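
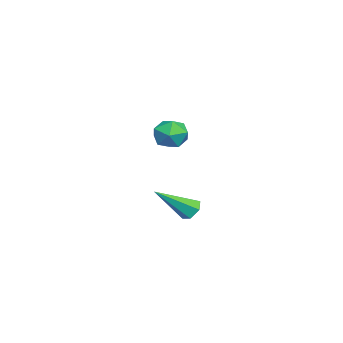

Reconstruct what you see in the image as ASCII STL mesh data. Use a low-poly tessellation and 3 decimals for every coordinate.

solid 
facet normal -0.794 -0.601 0.094
outer loop
vertex -3.979 2.442 2.585
vertex -3.399 1.669 2.536
vertex -3.601 2.069 3.394
endloop
endfacet
facet normal -0.903 0.018 0.430
outer loop
vertex -3.979 2.442 2.585
vertex -3.601 2.069 3.394
vertex -3.639 3.028 3.275
endloop
endfacet
facet normal -0.838 0.543 -0.048
outer loop
vertex -3.979 2.442 2.585
vertex -3.639 3.028 3.275
vertex -3.46 3.221 2.344
endloop
endfacet
facet normal -0.689 0.248 -0.681
outer loop
vertex -3.979 2.442 2.585
vertex -3.46 3.221 2.344
vertex -3.312 2.382 1.888
endloop
endfacet
facet normal -0.661 -0.459 -0.593
outer loop
vertex -3.979 2.442 2.585
vertex -3.312 2.382 1.888
vertex -3.399 1.669 2.536
endloop
endfacet
facet normal -0.386 0.099 0.917
outer loop
vertex -3.639 3.028 3.275
vertex -3.601 2.069 3.394
vertex -2.848 2.618 3.652
endloop
endfacet
facet normal -0.209 -0.904 0.372
outer loop
vertex -3.601 2.069 3.394
vertex -3.399 1.669 2.536
vertex -2.7 1.779 3.196
endloop
endfacet
facet normal 0.004 -0.673 -0.740
outer loop
vertex -3.399 1.669 2.536
vertex -3.312 2.382 1.888
vertex -2.521 1.972 2.265
endloop
endfacet
facet normal -0.042 0.471 -0.881
outer loop
vertex -3.312 2.382 1.888
vertex -3.46 3.221 2.344
vertex -2.559 2.931 2.146
endloop
endfacet
facet normal -0.283 0.948 0.142
outer loop
vertex -3.46 3.221 2.344
vertex -3.639 3.028 3.275
vertex -2.761 3.331 3.004
endloop
endfacet
facet normal 0.689 -0.248 0.681
outer loop
vertex -2.181 2.558 2.955
vertex -2.848 2.618 3.652
vertex -2.7 1.779 3.196
endloop
endfacet
facet normal 0.838 -0.543 0.048
outer loop
vertex -2.181 2.558 2.955
vertex -2.7 1.779 3.196
vertex -2.521 1.972 2.265
endloop
endfacet
facet normal 0.903 -0.018 -0.430
outer loop
vertex -2.181 2.558 2.955
vertex -2.521 1.972 2.265
vertex -2.559 2.931 2.146
endloop
endfacet
facet normal 0.794 0.601 -0.094
outer loop
vertex -2.181 2.558 2.955
vertex -2.559 2.931 2.146
vertex -2.761 3.331 3.004
endloop
endfacet
facet normal 0.661 0.459 0.593
outer loop
vertex -2.181 2.558 2.955
vertex -2.761 3.331 3.004
vertex -2.848 2.618 3.652
endloop
endfacet
facet normal 0.042 -0.471 0.881
outer loop
vertex -2.7 1.779 3.196
vertex -2.848 2.618 3.652
vertex -3.601 2.069 3.394
endloop
endfacet
facet normal 0.283 -0.948 -0.142
outer loop
vertex -2.521 1.972 2.265
vertex -2.7 1.779 3.196
vertex -3.399 1.669 2.536
endloop
endfacet
facet normal 0.386 -0.099 -0.917
outer loop
vertex -2.559 2.931 2.146
vertex -2.521 1.972 2.265
vertex -3.312 2.382 1.888
endloop
endfacet
facet normal 0.209 0.904 -0.372
outer loop
vertex -2.761 3.331 3.004
vertex -2.559 2.931 2.146
vertex -3.46 3.221 2.344
endloop
endfacet
facet normal -0.004 0.673 0.740
outer loop
vertex -2.848 2.618 3.652
vertex -2.761 3.331 3.004
vertex -3.639 3.028 3.275
endloop
endfacet
facet normal -0.366 0.701 -0.612
outer loop
vertex 3.105 4.612 0.47
vertex 2.673 4.214 0.272
vertex 2.558 4.579 0.759
endloop
endfacet
facet normal 0.376 0.516 0.770
outer loop
vertex 3.105 4.612 0.47
vertex 2.558 4.579 0.759
vertex 3.447 2.726 1.568
endloop
endfacet
facet normal -0.366 0.701 -0.612
outer loop
vertex 2.558 4.579 0.759
vertex 2.673 4.214 0.272
vertex 2.126 4.181 0.561
endloop
endfacet
facet normal -0.508 0.128 0.852
outer loop
vertex 2.558 4.579 0.759
vertex 2.126 4.181 0.561
vertex 3.447 2.726 1.568
endloop
endfacet
facet normal -0.365 0.702 -0.611
outer loop
vertex 2.126 4.181 0.561
vertex 2.673 4.214 0.272
vertex 2.241 3.816 0.073
endloop
endfacet
facet normal -0.795 -0.561 0.232
outer loop
vertex 2.126 4.181 0.561
vertex 2.241 3.816 0.073
vertex 3.447 2.726 1.568
endloop
endfacet
facet normal -0.365 0.702 -0.611
outer loop
vertex 2.241 3.816 0.073
vertex 2.673 4.214 0.272
vertex 2.788 3.849 -0.216
endloop
endfacet
facet normal -0.196 -0.861 -0.469
outer loop
vertex 2.241 3.816 0.073
vertex 2.788 3.849 -0.216
vertex 3.447 2.726 1.568
endloop
endfacet
facet normal -0.365 0.702 -0.611
outer loop
vertex 2.788 3.849 -0.216
vertex 2.673 4.214 0.272
vertex 3.22 4.247 -0.017
endloop
endfacet
facet normal 0.688 -0.472 -0.551
outer loop
vertex 2.788 3.849 -0.216
vertex 3.22 4.247 -0.017
vertex 3.447 2.726 1.568
endloop
endfacet
facet normal -0.366 0.701 -0.612
outer loop
vertex 3.22 4.247 -0.017
vertex 2.673 4.214 0.272
vertex 3.105 4.612 0.47
endloop
endfacet
facet normal 0.974 0.216 0.068
outer loop
vertex 3.22 4.247 -0.017
vertex 3.105 4.612 0.47
vertex 3.447 2.726 1.568
endloop
endfacet

endsolid


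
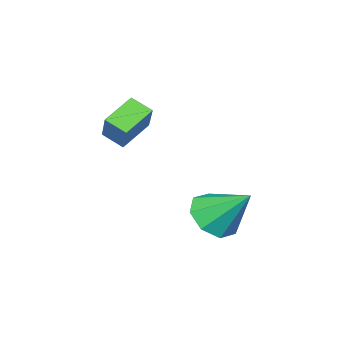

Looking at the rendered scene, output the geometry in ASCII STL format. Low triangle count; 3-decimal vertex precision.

solid 
facet normal -0.410 -0.525 -0.745
outer loop
vertex 2.281 -2.672 0.92
vertex 1.04 -2.653 1.59
vertex 2.056 -1.872 0.48
endloop
endfacet
facet normal 0.880 -0.014 -0.475
outer loop
vertex 2.7 -1.047 1.65
vertex 2.281 -2.672 0.92
vertex 2.056 -1.872 0.48
endloop
endfacet
facet normal -0.410 -0.525 -0.745
outer loop
vertex 2.056 -1.872 0.48
vertex 1.04 -2.653 1.59
vertex 0.815 -1.853 1.15
endloop
endfacet
facet normal -0.240 0.851 -0.468
outer loop
vertex 0.815 -1.853 1.15
vertex 2.7 -1.047 1.65
vertex 2.056 -1.872 0.48
endloop
endfacet
facet normal 0.240 -0.851 0.468
outer loop
vertex 2.281 -2.672 0.92
vertex 1.684 -1.828 2.76
vertex 1.04 -2.653 1.59
endloop
endfacet
facet normal 0.880 -0.014 -0.475
outer loop
vertex 2.925 -1.847 2.09
vertex 2.281 -2.672 0.92
vertex 2.7 -1.047 1.65
endloop
endfacet
facet normal 0.240 -0.851 0.468
outer loop
vertex 2.925 -1.847 2.09
vertex 1.684 -1.828 2.76
vertex 2.281 -2.672 0.92
endloop
endfacet
facet normal -0.880 0.014 0.475
outer loop
vertex 1.04 -2.653 1.59
vertex 1.684 -1.828 2.76
vertex 0.815 -1.853 1.15
endloop
endfacet
facet normal -0.240 0.851 -0.468
outer loop
vertex 1.459 -1.028 2.32
vertex 2.7 -1.047 1.65
vertex 0.815 -1.853 1.15
endloop
endfacet
facet normal -0.880 0.014 0.475
outer loop
vertex 0.815 -1.853 1.15
vertex 1.684 -1.828 2.76
vertex 1.459 -1.028 2.32
endloop
endfacet
facet normal 0.410 0.525 0.745
outer loop
vertex 1.459 -1.028 2.32
vertex 2.925 -1.847 2.09
vertex 2.7 -1.047 1.65
endloop
endfacet
facet normal 0.410 0.525 0.745
outer loop
vertex 1.684 -1.828 2.76
vertex 2.925 -1.847 2.09
vertex 1.459 -1.028 2.32
endloop
endfacet
facet normal 0.123 -0.708 -0.695
outer loop
vertex 1.646 2.303 -2.582
vertex 1.172 1.598 -1.948
vertex 0.843 2.274 -2.695
endloop
endfacet
facet normal 0.012 0.946 -0.325
outer loop
vertex 1.646 2.303 -2.582
vertex 0.843 2.274 -2.695
vertex 0.928 3.002 -0.572
endloop
endfacet
facet normal 0.123 -0.708 -0.695
outer loop
vertex 0.843 2.274 -2.695
vertex 1.172 1.598 -1.948
vertex 0.233 1.849 -2.37
endloop
endfacet
facet normal -0.635 0.738 -0.228
outer loop
vertex 0.843 2.274 -2.695
vertex 0.233 1.849 -2.37
vertex 0.928 3.002 -0.572
endloop
endfacet
facet normal 0.123 -0.708 -0.695
outer loop
vertex 0.233 1.849 -2.37
vertex 1.172 1.598 -1.948
vertex 0.173 1.277 -1.798
endloop
endfacet
facet normal -0.942 0.282 0.183
outer loop
vertex 0.233 1.849 -2.37
vertex 0.173 1.277 -1.798
vertex 0.928 3.002 -0.572
endloop
endfacet
facet normal 0.124 -0.709 -0.694
outer loop
vertex 0.173 1.277 -1.798
vertex 1.172 1.598 -1.948
vertex 0.699 0.894 -1.313
endloop
endfacet
facet normal -0.728 -0.155 0.667
outer loop
vertex 0.173 1.277 -1.798
vertex 0.699 0.894 -1.313
vertex 0.928 3.002 -0.572
endloop
endfacet
facet normal 0.123 -0.709 -0.694
outer loop
vertex 0.699 0.894 -1.313
vertex 1.172 1.598 -1.948
vertex 1.501 0.923 -1.2
endloop
endfacet
facet normal -0.121 -0.317 0.941
outer loop
vertex 0.699 0.894 -1.313
vertex 1.501 0.923 -1.2
vertex 0.928 3.002 -0.572
endloop
endfacet
facet normal 0.124 -0.709 -0.694
outer loop
vertex 1.501 0.923 -1.2
vertex 1.172 1.598 -1.948
vertex 2.111 1.348 -1.525
endloop
endfacet
facet normal 0.526 -0.110 0.843
outer loop
vertex 1.501 0.923 -1.2
vertex 2.111 1.348 -1.525
vertex 0.928 3.002 -0.572
endloop
endfacet
facet normal 0.124 -0.709 -0.694
outer loop
vertex 2.111 1.348 -1.525
vertex 1.172 1.598 -1.948
vertex 2.171 1.919 -2.098
endloop
endfacet
facet normal 0.833 0.346 0.432
outer loop
vertex 2.111 1.348 -1.525
vertex 2.171 1.919 -2.098
vertex 0.928 3.002 -0.572
endloop
endfacet
facet normal 0.123 -0.708 -0.695
outer loop
vertex 2.171 1.919 -2.098
vertex 1.172 1.598 -1.948
vertex 1.646 2.303 -2.582
endloop
endfacet
facet normal 0.620 0.783 -0.051
outer loop
vertex 2.171 1.919 -2.098
vertex 1.646 2.303 -2.582
vertex 0.928 3.002 -0.572
endloop
endfacet

endsolid


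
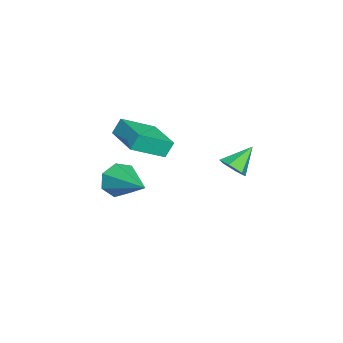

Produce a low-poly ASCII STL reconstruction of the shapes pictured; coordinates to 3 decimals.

solid 
facet normal 0.545 -0.535 -0.646
outer loop
vertex -3.039 1.889 -1.812
vertex -3.59 1.416 -1.885
vertex -3.545 1.996 -2.327
endloop
endfacet
facet normal 0.219 0.976 -0.013
outer loop
vertex -3.039 1.889 -1.812
vertex -3.545 1.996 -2.327
vertex -4.39 2.204 -0.935
endloop
endfacet
facet normal 0.544 -0.535 -0.647
outer loop
vertex -3.545 1.996 -2.327
vertex -3.59 1.416 -1.885
vertex -4.097 1.523 -2.4
endloop
endfacet
facet normal -0.550 0.710 -0.440
outer loop
vertex -3.545 1.996 -2.327
vertex -4.097 1.523 -2.4
vertex -4.39 2.204 -0.935
endloop
endfacet
facet normal 0.543 -0.536 -0.646
outer loop
vertex -4.097 1.523 -2.4
vertex -3.59 1.416 -1.885
vertex -4.142 0.944 -1.958
endloop
endfacet
facet normal -0.984 -0.054 -0.171
outer loop
vertex -4.097 1.523 -2.4
vertex -4.142 0.944 -1.958
vertex -4.39 2.204 -0.935
endloop
endfacet
facet normal 0.544 -0.536 -0.646
outer loop
vertex -4.142 0.944 -1.958
vertex -3.59 1.416 -1.885
vertex -3.636 0.837 -1.443
endloop
endfacet
facet normal -0.649 -0.552 0.523
outer loop
vertex -4.142 0.944 -1.958
vertex -3.636 0.837 -1.443
vertex -4.39 2.204 -0.935
endloop
endfacet
facet normal 0.544 -0.536 -0.646
outer loop
vertex -3.636 0.837 -1.443
vertex -3.59 1.416 -1.885
vertex -3.084 1.309 -1.37
endloop
endfacet
facet normal 0.120 -0.287 0.950
outer loop
vertex -3.636 0.837 -1.443
vertex -3.084 1.309 -1.37
vertex -4.39 2.204 -0.935
endloop
endfacet
facet normal 0.545 -0.535 -0.646
outer loop
vertex -3.084 1.309 -1.37
vertex -3.59 1.416 -1.885
vertex -3.039 1.889 -1.812
endloop
endfacet
facet normal 0.554 0.477 0.682
outer loop
vertex -3.084 1.309 -1.37
vertex -3.039 1.889 -1.812
vertex -4.39 2.204 -0.935
endloop
endfacet
facet normal -0.466 0.744 -0.479
outer loop
vertex -2.911 -1.873 0.868
vertex -1.271 -0.819 0.909
vertex -2.673 -2.215 0.105
endloop
endfacet
facet normal -0.841 -0.540 -0.020
outer loop
vertex -1.829 -3.561 0.971
vertex -2.911 -1.873 0.868
vertex -2.673 -2.215 0.105
endloop
endfacet
facet normal -0.467 0.744 -0.478
outer loop
vertex -2.673 -2.215 0.105
vertex -1.271 -0.819 0.909
vertex -1.033 -1.16 0.146
endloop
endfacet
facet normal 0.275 -0.393 -0.878
outer loop
vertex -1.033 -1.16 0.146
vertex -1.829 -3.561 0.971
vertex -2.673 -2.215 0.105
endloop
endfacet
facet normal -0.274 0.393 0.878
outer loop
vertex -2.911 -1.873 0.868
vertex -0.427 -2.165 1.775
vertex -1.271 -0.819 0.909
endloop
endfacet
facet normal -0.841 -0.540 -0.021
outer loop
vertex -2.067 -3.22 1.734
vertex -2.911 -1.873 0.868
vertex -1.829 -3.561 0.971
endloop
endfacet
facet normal -0.274 0.392 0.878
outer loop
vertex -2.067 -3.22 1.734
vertex -0.427 -2.165 1.775
vertex -2.911 -1.873 0.868
endloop
endfacet
facet normal 0.841 0.541 0.021
outer loop
vertex -1.271 -0.819 0.909
vertex -0.427 -2.165 1.775
vertex -1.033 -1.16 0.146
endloop
endfacet
facet normal 0.274 -0.393 -0.878
outer loop
vertex -0.189 -2.507 1.012
vertex -1.829 -3.561 0.971
vertex -1.033 -1.16 0.146
endloop
endfacet
facet normal 0.841 0.540 0.020
outer loop
vertex -1.033 -1.16 0.146
vertex -0.427 -2.165 1.775
vertex -0.189 -2.507 1.012
endloop
endfacet
facet normal 0.466 -0.744 0.478
outer loop
vertex -0.189 -2.507 1.012
vertex -2.067 -3.22 1.734
vertex -1.829 -3.561 0.971
endloop
endfacet
facet normal 0.466 -0.744 0.479
outer loop
vertex -0.427 -2.165 1.775
vertex -2.067 -3.22 1.734
vertex -0.189 -2.507 1.012
endloop
endfacet
facet normal -0.733 -0.612 -0.297
outer loop
vertex 1.504 -2.908 -0.871
vertex 1.072 -2.768 -0.094
vertex 1.002 -2.31 -0.866
endloop
endfacet
facet normal 0.465 0.397 -0.791
outer loop
vertex 1.504 -2.908 -0.871
vertex 1.002 -2.31 -0.866
vertex 2.668 -1.432 0.554
endloop
endfacet
facet normal -0.733 -0.613 -0.297
outer loop
vertex 1.002 -2.31 -0.866
vertex 1.072 -2.768 -0.094
vertex 0.552 -2.056 -0.28
endloop
endfacet
facet normal -0.085 0.889 -0.450
outer loop
vertex 1.002 -2.31 -0.866
vertex 0.552 -2.056 -0.28
vertex 2.668 -1.432 0.554
endloop
endfacet
facet normal -0.733 -0.613 -0.296
outer loop
vertex 0.552 -2.056 -0.28
vertex 1.072 -2.768 -0.094
vertex 0.494 -2.338 0.446
endloop
endfacet
facet normal -0.379 0.872 0.309
outer loop
vertex 0.552 -2.056 -0.28
vertex 0.494 -2.338 0.446
vertex 2.668 -1.432 0.554
endloop
endfacet
facet normal -0.733 -0.612 -0.298
outer loop
vertex 0.494 -2.338 0.446
vertex 1.072 -2.768 -0.094
vertex 0.87 -2.944 0.765
endloop
endfacet
facet normal -0.195 0.359 0.913
outer loop
vertex 0.494 -2.338 0.446
vertex 0.87 -2.944 0.765
vertex 2.668 -1.432 0.554
endloop
endfacet
facet normal -0.732 -0.612 -0.298
outer loop
vertex 0.87 -2.944 0.765
vertex 1.072 -2.768 -0.094
vertex 1.398 -3.416 0.437
endloop
endfacet
facet normal 0.328 -0.263 0.907
outer loop
vertex 0.87 -2.944 0.765
vertex 1.398 -3.416 0.437
vertex 2.668 -1.432 0.554
endloop
endfacet
facet normal -0.733 -0.612 -0.297
outer loop
vertex 1.398 -3.416 0.437
vertex 1.072 -2.768 -0.094
vertex 1.68 -3.4 -0.291
endloop
endfacet
facet normal 0.796 -0.527 0.297
outer loop
vertex 1.398 -3.416 0.437
vertex 1.68 -3.4 -0.291
vertex 2.668 -1.432 0.554
endloop
endfacet
facet normal -0.733 -0.612 -0.297
outer loop
vertex 1.68 -3.4 -0.291
vertex 1.072 -2.768 -0.094
vertex 1.504 -2.908 -0.871
endloop
endfacet
facet normal 0.857 -0.234 -0.458
outer loop
vertex 1.68 -3.4 -0.291
vertex 1.504 -2.908 -0.871
vertex 2.668 -1.432 0.554
endloop
endfacet

endsolid


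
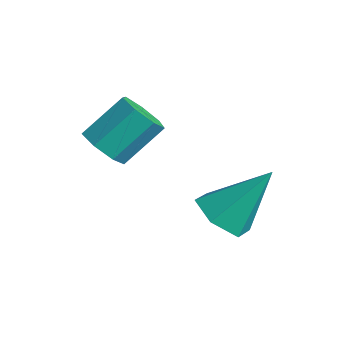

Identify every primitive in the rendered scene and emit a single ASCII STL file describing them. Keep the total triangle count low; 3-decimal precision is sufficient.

solid 
facet normal -0.259 -0.586 -0.768
outer loop
vertex 3.422 2.401 0.375
vertex 2.935 3.139 -0.024
vertex 3.872 3.004 -0.237
endloop
endfacet
facet normal 0.883 -0.267 0.386
outer loop
vertex 3.422 2.401 0.375
vertex 3.872 3.004 -0.237
vertex 3.485 4.381 1.604
endloop
endfacet
facet normal -0.259 -0.586 -0.768
outer loop
vertex 3.872 3.004 -0.237
vertex 2.935 3.139 -0.024
vertex 3.385 3.742 -0.636
endloop
endfacet
facet normal 0.863 0.475 -0.174
outer loop
vertex 3.872 3.004 -0.237
vertex 3.385 3.742 -0.636
vertex 3.485 4.381 1.604
endloop
endfacet
facet normal -0.259 -0.586 -0.768
outer loop
vertex 3.385 3.742 -0.636
vertex 2.935 3.139 -0.024
vertex 2.449 3.877 -0.423
endloop
endfacet
facet normal 0.075 0.958 -0.277
outer loop
vertex 3.385 3.742 -0.636
vertex 2.449 3.877 -0.423
vertex 3.485 4.381 1.604
endloop
endfacet
facet normal -0.259 -0.586 -0.768
outer loop
vertex 2.449 3.877 -0.423
vertex 2.935 3.139 -0.024
vertex 1.999 3.274 0.189
endloop
endfacet
facet normal -0.692 0.699 0.180
outer loop
vertex 2.449 3.877 -0.423
vertex 1.999 3.274 0.189
vertex 3.485 4.381 1.604
endloop
endfacet
facet normal -0.259 -0.586 -0.768
outer loop
vertex 1.999 3.274 0.189
vertex 2.935 3.139 -0.024
vertex 2.485 2.536 0.588
endloop
endfacet
facet normal -0.672 -0.043 0.739
outer loop
vertex 1.999 3.274 0.189
vertex 2.485 2.536 0.588
vertex 3.485 4.381 1.604
endloop
endfacet
facet normal -0.259 -0.586 -0.768
outer loop
vertex 2.485 2.536 0.588
vertex 2.935 3.139 -0.024
vertex 3.422 2.401 0.375
endloop
endfacet
facet normal 0.116 -0.526 0.842
outer loop
vertex 2.485 2.536 0.588
vertex 3.422 2.401 0.375
vertex 3.485 4.381 1.604
endloop
endfacet
facet normal -0.087 -0.754 -0.652
outer loop
vertex 1.192 1.115 1.871
vertex 0.58 0.83 2.282
vertex 0.574 1.347 1.685
endloop
endfacet
facet normal 0.425 0.564 -0.708
outer loop
vertex 1.192 1.115 1.871
vertex 0.574 1.347 1.685
vertex 1.331 2.336 2.927
endloop
endfacet
facet normal 0.425 0.564 -0.708
outer loop
vertex 1.331 2.336 2.927
vertex 0.574 1.347 1.685
vertex 0.713 2.568 2.741
endloop
endfacet
facet normal 0.086 0.753 0.652
outer loop
vertex 1.331 2.336 2.927
vertex 0.713 2.568 2.741
vertex 0.72 2.05 3.338
endloop
endfacet
facet normal -0.085 -0.754 -0.652
outer loop
vertex 0.574 1.347 1.685
vertex 0.58 0.83 2.282
vertex -0.039 1.189 1.948
endloop
endfacet
facet normal -0.439 0.616 -0.654
outer loop
vertex 0.574 1.347 1.685
vertex -0.039 1.189 1.948
vertex 0.713 2.568 2.741
endloop
endfacet
facet normal -0.439 0.616 -0.654
outer loop
vertex 0.713 2.568 2.741
vertex -0.039 1.189 1.948
vertex 0.1 2.41 3.004
endloop
endfacet
facet normal 0.086 0.753 0.652
outer loop
vertex 0.713 2.568 2.741
vertex 0.1 2.41 3.004
vertex 0.72 2.05 3.338
endloop
endfacet
facet normal -0.085 -0.754 -0.652
outer loop
vertex -0.039 1.189 1.948
vertex 0.58 0.83 2.282
vertex -0.185 0.76 2.463
endloop
endfacet
facet normal -0.973 0.203 -0.107
outer loop
vertex -0.039 1.189 1.948
vertex -0.185 0.76 2.463
vertex 0.1 2.41 3.004
endloop
endfacet
facet normal -0.973 0.203 -0.107
outer loop
vertex 0.1 2.41 3.004
vertex -0.185 0.76 2.463
vertex -0.046 1.981 3.519
endloop
endfacet
facet normal 0.086 0.753 0.652
outer loop
vertex 0.1 2.41 3.004
vertex -0.046 1.981 3.519
vertex 0.72 2.05 3.338
endloop
endfacet
facet normal -0.085 -0.754 -0.651
outer loop
vertex -0.185 0.76 2.463
vertex 0.58 0.83 2.282
vertex 0.245 0.384 2.842
endloop
endfacet
facet normal -0.774 -0.361 0.520
outer loop
vertex -0.185 0.76 2.463
vertex 0.245 0.384 2.842
vertex -0.046 1.981 3.519
endloop
endfacet
facet normal -0.774 -0.362 0.520
outer loop
vertex -0.046 1.981 3.519
vertex 0.245 0.384 2.842
vertex 0.384 1.605 3.897
endloop
endfacet
facet normal 0.086 0.754 0.652
outer loop
vertex -0.046 1.981 3.519
vertex 0.384 1.605 3.897
vertex 0.72 2.05 3.338
endloop
endfacet
facet normal -0.086 -0.754 -0.652
outer loop
vertex 0.245 0.384 2.842
vertex 0.58 0.83 2.282
vertex 0.928 0.343 2.799
endloop
endfacet
facet normal 0.008 -0.654 0.756
outer loop
vertex 0.245 0.384 2.842
vertex 0.928 0.343 2.799
vertex 0.384 1.605 3.897
endloop
endfacet
facet normal 0.007 -0.655 0.756
outer loop
vertex 0.384 1.605 3.897
vertex 0.928 0.343 2.799
vertex 1.067 1.564 3.855
endloop
endfacet
facet normal 0.085 0.754 0.651
outer loop
vertex 0.384 1.605 3.897
vertex 1.067 1.564 3.855
vertex 0.72 2.05 3.338
endloop
endfacet
facet normal -0.086 -0.753 -0.652
outer loop
vertex 0.928 0.343 2.799
vertex 0.58 0.83 2.282
vertex 1.349 0.669 2.367
endloop
endfacet
facet normal 0.785 -0.454 0.422
outer loop
vertex 0.928 0.343 2.799
vertex 1.349 0.669 2.367
vertex 1.067 1.564 3.855
endloop
endfacet
facet normal 0.785 -0.454 0.422
outer loop
vertex 1.067 1.564 3.855
vertex 1.349 0.669 2.367
vertex 1.488 1.89 3.423
endloop
endfacet
facet normal 0.085 0.754 0.652
outer loop
vertex 1.067 1.564 3.855
vertex 1.488 1.89 3.423
vertex 0.72 2.05 3.338
endloop
endfacet
facet normal -0.086 -0.754 -0.651
outer loop
vertex 1.349 0.669 2.367
vertex 0.58 0.83 2.282
vertex 1.192 1.115 1.871
endloop
endfacet
facet normal 0.970 0.087 -0.228
outer loop
vertex 1.349 0.669 2.367
vertex 1.192 1.115 1.871
vertex 1.488 1.89 3.423
endloop
endfacet
facet normal 0.970 0.087 -0.228
outer loop
vertex 1.488 1.89 3.423
vertex 1.192 1.115 1.871
vertex 1.331 2.336 2.927
endloop
endfacet
facet normal 0.085 0.754 0.651
outer loop
vertex 1.488 1.89 3.423
vertex 1.331 2.336 2.927
vertex 0.72 2.05 3.338
endloop
endfacet

endsolid


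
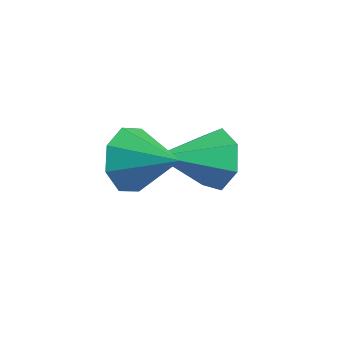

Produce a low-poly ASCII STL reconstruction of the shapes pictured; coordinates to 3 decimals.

solid 
facet normal -0.872 -0.183 -0.453
outer loop
vertex 2.036 1.921 -1.728
vertex 1.726 1.388 -0.916
vertex 1.669 2.366 -1.202
endloop
endfacet
facet normal 0.548 0.787 -0.283
outer loop
vertex 2.036 1.921 -1.728
vertex 1.669 2.366 -1.202
vertex 3.174 1.692 -0.164
endloop
endfacet
facet normal -0.873 -0.183 -0.452
outer loop
vertex 1.669 2.366 -1.202
vertex 1.726 1.388 -0.916
vertex 1.336 2.238 -0.507
endloop
endfacet
facet normal 0.225 0.933 0.280
outer loop
vertex 1.669 2.366 -1.202
vertex 1.336 2.238 -0.507
vertex 3.174 1.692 -0.164
endloop
endfacet
facet normal -0.873 -0.183 -0.453
outer loop
vertex 1.336 2.238 -0.507
vertex 1.726 1.388 -0.916
vertex 1.231 1.612 -0.052
endloop
endfacet
facet normal 0.023 0.585 0.810
outer loop
vertex 1.336 2.238 -0.507
vertex 1.231 1.612 -0.052
vertex 3.174 1.692 -0.164
endloop
endfacet
facet normal -0.873 -0.183 -0.453
outer loop
vertex 1.231 1.612 -0.052
vertex 1.726 1.388 -0.916
vertex 1.416 0.855 -0.103
endloop
endfacet
facet normal 0.060 -0.053 0.997
outer loop
vertex 1.231 1.612 -0.052
vertex 1.416 0.855 -0.103
vertex 3.174 1.692 -0.164
endloop
endfacet
facet normal -0.873 -0.182 -0.452
outer loop
vertex 1.416 0.855 -0.103
vertex 1.726 1.388 -0.916
vertex 1.782 0.411 -0.63
endloop
endfacet
facet normal 0.314 -0.607 0.730
outer loop
vertex 1.416 0.855 -0.103
vertex 1.782 0.411 -0.63
vertex 3.174 1.692 -0.164
endloop
endfacet
facet normal -0.872 -0.183 -0.454
outer loop
vertex 1.782 0.411 -0.63
vertex 1.726 1.388 -0.916
vertex 2.116 0.539 -1.324
endloop
endfacet
facet normal 0.637 -0.753 0.168
outer loop
vertex 1.782 0.411 -0.63
vertex 2.116 0.539 -1.324
vertex 3.174 1.692 -0.164
endloop
endfacet
facet normal -0.873 -0.184 -0.452
outer loop
vertex 2.116 0.539 -1.324
vertex 1.726 1.388 -0.916
vertex 2.22 1.164 -1.779
endloop
endfacet
facet normal 0.839 -0.404 -0.364
outer loop
vertex 2.116 0.539 -1.324
vertex 2.22 1.164 -1.779
vertex 3.174 1.692 -0.164
endloop
endfacet
facet normal -0.873 -0.182 -0.453
outer loop
vertex 2.22 1.164 -1.779
vertex 1.726 1.388 -0.916
vertex 2.036 1.921 -1.728
endloop
endfacet
facet normal 0.802 0.232 -0.550
outer loop
vertex 2.22 1.164 -1.779
vertex 2.036 1.921 -1.728
vertex 3.174 1.692 -0.164
endloop
endfacet
facet normal 0.355 0.810 -0.467
outer loop
vertex 2.709 4.497 -1.983
vertex 2.22 4.232 -2.814
vertex 1.902 4.806 -2.06
endloop
endfacet
facet normal -0.058 0.097 0.994
outer loop
vertex 2.709 4.497 -1.983
vertex 1.902 4.806 -2.06
vertex 1.5 2.588 -1.866
endloop
endfacet
facet normal 0.355 0.810 -0.467
outer loop
vertex 1.902 4.806 -2.06
vertex 2.22 4.232 -2.814
vertex 1.334 4.683 -2.705
endloop
endfacet
facet normal -0.754 0.192 0.628
outer loop
vertex 1.902 4.806 -2.06
vertex 1.334 4.683 -2.705
vertex 1.5 2.588 -1.866
endloop
endfacet
facet normal 0.355 0.810 -0.467
outer loop
vertex 1.334 4.683 -2.705
vertex 2.22 4.232 -2.814
vertex 1.434 4.22 -3.432
endloop
endfacet
facet normal -0.992 -0.106 -0.069
outer loop
vertex 1.334 4.683 -2.705
vertex 1.434 4.22 -3.432
vertex 1.5 2.588 -1.866
endloop
endfacet
facet normal 0.355 0.810 -0.467
outer loop
vertex 1.434 4.22 -3.432
vertex 2.22 4.232 -2.814
vertex 2.125 3.766 -3.694
endloop
endfacet
facet normal -0.591 -0.571 -0.570
outer loop
vertex 1.434 4.22 -3.432
vertex 2.125 3.766 -3.694
vertex 1.5 2.588 -1.866
endloop
endfacet
facet normal 0.355 0.810 -0.467
outer loop
vertex 2.125 3.766 -3.694
vertex 2.22 4.232 -2.814
vertex 2.888 3.663 -3.293
endloop
endfacet
facet normal 0.147 -0.854 -0.500
outer loop
vertex 2.125 3.766 -3.694
vertex 2.888 3.663 -3.293
vertex 1.5 2.588 -1.866
endloop
endfacet
facet normal 0.354 0.810 -0.468
outer loop
vertex 2.888 3.663 -3.293
vertex 2.22 4.232 -2.814
vertex 3.148 3.989 -2.532
endloop
endfacet
facet normal 0.666 -0.741 0.090
outer loop
vertex 2.888 3.663 -3.293
vertex 3.148 3.989 -2.532
vertex 1.5 2.588 -1.866
endloop
endfacet
facet normal 0.354 0.810 -0.467
outer loop
vertex 3.148 3.989 -2.532
vertex 2.22 4.232 -2.814
vertex 2.709 4.497 -1.983
endloop
endfacet
facet normal 0.575 -0.318 0.754
outer loop
vertex 3.148 3.989 -2.532
vertex 2.709 4.497 -1.983
vertex 1.5 2.588 -1.866
endloop
endfacet

endsolid


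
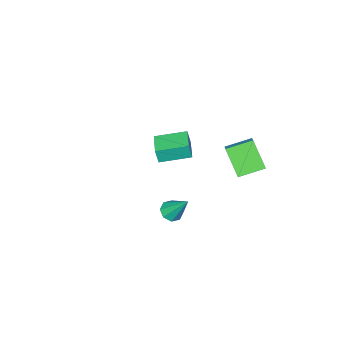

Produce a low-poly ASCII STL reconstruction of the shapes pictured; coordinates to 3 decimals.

solid 
facet normal -0.861 0.432 0.270
outer loop
vertex -2.413 3.046 4.653
vertex -2.211 4.358 3.197
vertex -3.081 2.231 3.826
endloop
endfacet
facet normal -0.102 -0.666 0.739
outer loop
vertex -1.669 1.522 3.383
vertex -2.413 3.046 4.653
vertex -3.081 2.231 3.826
endloop
endfacet
facet normal -0.861 0.432 0.269
outer loop
vertex -3.081 2.231 3.826
vertex -2.211 4.358 3.197
vertex -2.879 3.542 2.369
endloop
endfacet
facet normal -0.499 -0.609 -0.617
outer loop
vertex -2.879 3.542 2.369
vertex -1.669 1.522 3.383
vertex -3.081 2.231 3.826
endloop
endfacet
facet normal 0.499 0.608 0.617
outer loop
vertex -2.413 3.046 4.653
vertex -0.799 3.649 2.754
vertex -2.211 4.358 3.197
endloop
endfacet
facet normal -0.103 -0.666 0.739
outer loop
vertex -1.001 2.338 4.211
vertex -2.413 3.046 4.653
vertex -1.669 1.522 3.383
endloop
endfacet
facet normal 0.498 0.609 0.617
outer loop
vertex -1.001 2.338 4.211
vertex -0.799 3.649 2.754
vertex -2.413 3.046 4.653
endloop
endfacet
facet normal 0.103 0.666 -0.739
outer loop
vertex -2.211 4.358 3.197
vertex -0.799 3.649 2.754
vertex -2.879 3.542 2.369
endloop
endfacet
facet normal -0.498 -0.609 -0.617
outer loop
vertex -1.467 2.834 1.927
vertex -1.669 1.522 3.383
vertex -2.879 3.542 2.369
endloop
endfacet
facet normal 0.103 0.666 -0.739
outer loop
vertex -2.879 3.542 2.369
vertex -0.799 3.649 2.754
vertex -1.467 2.834 1.927
endloop
endfacet
facet normal 0.861 -0.431 -0.269
outer loop
vertex -1.467 2.834 1.927
vertex -1.001 2.338 4.211
vertex -1.669 1.522 3.383
endloop
endfacet
facet normal 0.861 -0.432 -0.269
outer loop
vertex -0.799 3.649 2.754
vertex -1.001 2.338 4.211
vertex -1.467 2.834 1.927
endloop
endfacet
facet normal -0.599 -0.801 -0.012
outer loop
vertex -1.851 -4.988 -0.598
vertex -3.442 -3.804 -0.212
vertex -2.01 -4.853 -1.668
endloop
endfacet
facet normal 0.787 -0.587 -0.191
outer loop
vertex -1.098 -3.636 -1.648
vertex -1.851 -4.988 -0.598
vertex -2.01 -4.853 -1.668
endloop
endfacet
facet normal -0.600 -0.800 -0.013
outer loop
vertex -2.01 -4.853 -1.668
vertex -3.442 -3.804 -0.212
vertex -3.6 -3.668 -1.282
endloop
endfacet
facet normal -0.145 0.125 -0.981
outer loop
vertex -3.6 -3.668 -1.282
vertex -1.098 -3.636 -1.648
vertex -2.01 -4.853 -1.668
endloop
endfacet
facet normal 0.145 -0.125 0.981
outer loop
vertex -1.851 -4.988 -0.598
vertex -2.53 -2.587 -0.192
vertex -3.442 -3.804 -0.212
endloop
endfacet
facet normal 0.787 -0.587 -0.191
outer loop
vertex -0.94 -3.772 -0.578
vertex -1.851 -4.988 -0.598
vertex -1.098 -3.636 -1.648
endloop
endfacet
facet normal 0.145 -0.125 0.981
outer loop
vertex -0.94 -3.772 -0.578
vertex -2.53 -2.587 -0.192
vertex -1.851 -4.988 -0.598
endloop
endfacet
facet normal -0.787 0.587 0.191
outer loop
vertex -3.442 -3.804 -0.212
vertex -2.53 -2.587 -0.192
vertex -3.6 -3.668 -1.282
endloop
endfacet
facet normal -0.145 0.125 -0.981
outer loop
vertex -2.689 -2.452 -1.262
vertex -1.098 -3.636 -1.648
vertex -3.6 -3.668 -1.282
endloop
endfacet
facet normal -0.787 0.587 0.191
outer loop
vertex -3.6 -3.668 -1.282
vertex -2.53 -2.587 -0.192
vertex -2.689 -2.452 -1.262
endloop
endfacet
facet normal 0.599 0.801 0.013
outer loop
vertex -2.689 -2.452 -1.262
vertex -0.94 -3.772 -0.578
vertex -1.098 -3.636 -1.648
endloop
endfacet
facet normal 0.599 0.800 0.012
outer loop
vertex -2.53 -2.587 -0.192
vertex -0.94 -3.772 -0.578
vertex -2.689 -2.452 -1.262
endloop
endfacet
facet normal 0.086 -0.567 -0.819
outer loop
vertex 4.309 3.044 2.697
vertex 3.748 3.359 2.42
vertex 4.437 3.478 2.41
endloop
endfacet
facet normal 0.897 0.028 0.442
outer loop
vertex 4.309 3.044 2.697
vertex 4.437 3.478 2.41
vertex 3.572 4.521 4.1
endloop
endfacet
facet normal 0.086 -0.567 -0.819
outer loop
vertex 4.437 3.478 2.41
vertex 3.748 3.359 2.42
vertex 4.162 3.842 2.129
endloop
endfacet
facet normal 0.789 0.615 0.024
outer loop
vertex 4.437 3.478 2.41
vertex 4.162 3.842 2.129
vertex 3.572 4.521 4.1
endloop
endfacet
facet normal 0.085 -0.567 -0.819
outer loop
vertex 4.162 3.842 2.129
vertex 3.748 3.359 2.42
vertex 3.644 3.923 2.019
endloop
endfacet
facet normal 0.203 0.943 -0.264
outer loop
vertex 4.162 3.842 2.129
vertex 3.644 3.923 2.019
vertex 3.572 4.521 4.1
endloop
endfacet
facet normal 0.086 -0.567 -0.819
outer loop
vertex 3.644 3.923 2.019
vertex 3.748 3.359 2.42
vertex 3.187 3.673 2.144
endloop
endfacet
facet normal -0.517 0.818 -0.253
outer loop
vertex 3.644 3.923 2.019
vertex 3.187 3.673 2.144
vertex 3.572 4.521 4.1
endloop
endfacet
facet normal 0.086 -0.567 -0.819
outer loop
vertex 3.187 3.673 2.144
vertex 3.748 3.359 2.42
vertex 3.058 3.239 2.431
endloop
endfacet
facet normal -0.948 0.315 0.050
outer loop
vertex 3.187 3.673 2.144
vertex 3.058 3.239 2.431
vertex 3.572 4.521 4.1
endloop
endfacet
facet normal 0.086 -0.567 -0.819
outer loop
vertex 3.058 3.239 2.431
vertex 3.748 3.359 2.42
vertex 3.333 2.875 2.712
endloop
endfacet
facet normal -0.840 -0.273 0.469
outer loop
vertex 3.058 3.239 2.431
vertex 3.333 2.875 2.712
vertex 3.572 4.521 4.1
endloop
endfacet
facet normal 0.086 -0.568 -0.819
outer loop
vertex 3.333 2.875 2.712
vertex 3.748 3.359 2.42
vertex 3.851 2.795 2.822
endloop
endfacet
facet normal -0.254 -0.602 0.757
outer loop
vertex 3.333 2.875 2.712
vertex 3.851 2.795 2.822
vertex 3.572 4.521 4.1
endloop
endfacet
facet normal 0.085 -0.568 -0.819
outer loop
vertex 3.851 2.795 2.822
vertex 3.748 3.359 2.42
vertex 4.309 3.044 2.697
endloop
endfacet
facet normal 0.463 -0.478 0.746
outer loop
vertex 3.851 2.795 2.822
vertex 4.309 3.044 2.697
vertex 3.572 4.521 4.1
endloop
endfacet

endsolid


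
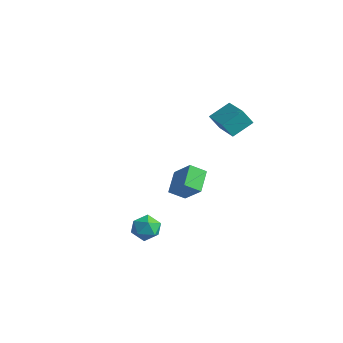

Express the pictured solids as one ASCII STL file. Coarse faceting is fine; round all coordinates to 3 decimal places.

solid 
facet normal -0.468 0.742 0.480
outer loop
vertex -3.713 1.441 -3.656
vertex -2.462 1.446 -2.446
vertex -3.142 2.185 -4.249
endloop
endfacet
facet normal -0.719 -0.002 -0.695
outer loop
vertex -2.418 1.034 -4.994
vertex -3.713 1.441 -3.656
vertex -3.142 2.185 -4.249
endloop
endfacet
facet normal -0.467 0.743 0.480
outer loop
vertex -3.142 2.185 -4.249
vertex -2.462 1.446 -2.446
vertex -1.891 2.189 -3.04
endloop
endfacet
facet normal 0.515 0.670 -0.535
outer loop
vertex -1.891 2.189 -3.04
vertex -2.418 1.034 -4.994
vertex -3.142 2.185 -4.249
endloop
endfacet
facet normal -0.515 -0.670 0.535
outer loop
vertex -3.713 1.441 -3.656
vertex -1.738 0.295 -3.191
vertex -2.462 1.446 -2.446
endloop
endfacet
facet normal -0.719 -0.003 -0.695
outer loop
vertex -2.989 0.291 -4.4
vertex -3.713 1.441 -3.656
vertex -2.418 1.034 -4.994
endloop
endfacet
facet normal -0.515 -0.670 0.535
outer loop
vertex -2.989 0.291 -4.4
vertex -1.738 0.295 -3.191
vertex -3.713 1.441 -3.656
endloop
endfacet
facet normal 0.719 0.003 0.695
outer loop
vertex -2.462 1.446 -2.446
vertex -1.738 0.295 -3.191
vertex -1.891 2.189 -3.04
endloop
endfacet
facet normal 0.515 0.670 -0.535
outer loop
vertex -1.167 1.039 -3.784
vertex -2.418 1.034 -4.994
vertex -1.891 2.189 -3.04
endloop
endfacet
facet normal 0.719 0.003 0.695
outer loop
vertex -1.891 2.189 -3.04
vertex -1.738 0.295 -3.191
vertex -1.167 1.039 -3.784
endloop
endfacet
facet normal 0.467 -0.743 -0.480
outer loop
vertex -1.167 1.039 -3.784
vertex -2.989 0.291 -4.4
vertex -2.418 1.034 -4.994
endloop
endfacet
facet normal 0.467 -0.742 -0.481
outer loop
vertex -1.738 0.295 -3.191
vertex -2.989 0.291 -4.4
vertex -1.167 1.039 -3.784
endloop
endfacet
facet normal -0.900 0.377 -0.219
outer loop
vertex -0.256 0.679 2.854
vertex 0.074 1.872 3.55
vertex 0.138 1.097 1.951
endloop
endfacet
facet normal -0.232 -0.840 -0.490
outer loop
vertex 1.786 0.408 2.35
vertex -0.256 0.679 2.854
vertex 0.138 1.097 1.951
endloop
endfacet
facet normal -0.900 0.377 -0.219
outer loop
vertex 0.138 1.097 1.951
vertex 0.074 1.872 3.55
vertex 0.468 2.29 2.647
endloop
endfacet
facet normal 0.368 0.391 -0.844
outer loop
vertex 0.468 2.29 2.647
vertex 1.786 0.408 2.35
vertex 0.138 1.097 1.951
endloop
endfacet
facet normal -0.368 -0.391 0.844
outer loop
vertex -0.256 0.679 2.854
vertex 1.722 1.183 3.949
vertex 0.074 1.872 3.55
endloop
endfacet
facet normal -0.232 -0.840 -0.490
outer loop
vertex 1.392 -0.01 3.253
vertex -0.256 0.679 2.854
vertex 1.786 0.408 2.35
endloop
endfacet
facet normal -0.368 -0.391 0.844
outer loop
vertex 1.392 -0.01 3.253
vertex 1.722 1.183 3.949
vertex -0.256 0.679 2.854
endloop
endfacet
facet normal 0.232 0.840 0.490
outer loop
vertex 0.074 1.872 3.55
vertex 1.722 1.183 3.949
vertex 0.468 2.29 2.647
endloop
endfacet
facet normal 0.368 0.391 -0.844
outer loop
vertex 2.116 1.601 3.046
vertex 1.786 0.408 2.35
vertex 0.468 2.29 2.647
endloop
endfacet
facet normal 0.232 0.840 0.490
outer loop
vertex 0.468 2.29 2.647
vertex 1.722 1.183 3.949
vertex 2.116 1.601 3.046
endloop
endfacet
facet normal 0.900 -0.377 0.219
outer loop
vertex 2.116 1.601 3.046
vertex 1.392 -0.01 3.253
vertex 1.786 0.408 2.35
endloop
endfacet
facet normal 0.900 -0.377 0.219
outer loop
vertex 1.722 1.183 3.949
vertex 1.392 -0.01 3.253
vertex 2.116 1.601 3.046
endloop
endfacet
facet normal 0.004 0.878 0.478
outer loop
vertex -0.538 -3.11 -3.885
vertex -0.559 -3.542 -3.091
vertex 0.235 -3.338 -3.473
endloop
endfacet
facet normal 0.350 0.926 -0.144
outer loop
vertex -0.538 -3.11 -3.885
vertex 0.235 -3.338 -3.473
vertex 0.15 -3.445 -4.367
endloop
endfacet
facet normal -0.104 0.741 -0.663
outer loop
vertex -0.538 -3.11 -3.885
vertex 0.15 -3.445 -4.367
vertex -0.696 -3.716 -4.537
endloop
endfacet
facet normal -0.731 0.579 -0.361
outer loop
vertex -0.538 -3.11 -3.885
vertex -0.696 -3.716 -4.537
vertex -1.134 -3.776 -3.748
endloop
endfacet
facet normal -0.663 0.664 0.344
outer loop
vertex -0.538 -3.11 -3.885
vertex -1.134 -3.776 -3.748
vertex -0.559 -3.542 -3.091
endloop
endfacet
facet normal 0.882 0.451 -0.138
outer loop
vertex 0.15 -3.445 -4.367
vertex 0.235 -3.338 -3.473
vertex 0.554 -4.084 -3.872
endloop
endfacet
facet normal 0.323 0.373 0.870
outer loop
vertex 0.235 -3.338 -3.473
vertex -0.559 -3.542 -3.091
vertex 0.116 -4.144 -3.083
endloop
endfacet
facet normal -0.757 0.027 0.653
outer loop
vertex -0.559 -3.542 -3.091
vertex -1.134 -3.776 -3.748
vertex -0.73 -4.415 -3.253
endloop
endfacet
facet normal -0.866 -0.109 -0.489
outer loop
vertex -1.134 -3.776 -3.748
vertex -0.696 -3.716 -4.537
vertex -0.815 -4.522 -4.147
endloop
endfacet
facet normal 0.148 0.152 -0.977
outer loop
vertex -0.696 -3.716 -4.537
vertex 0.15 -3.445 -4.367
vertex -0.021 -4.318 -4.529
endloop
endfacet
facet normal 0.731 -0.579 0.361
outer loop
vertex -0.042 -4.75 -3.735
vertex 0.554 -4.084 -3.872
vertex 0.116 -4.144 -3.083
endloop
endfacet
facet normal 0.104 -0.741 0.663
outer loop
vertex -0.042 -4.75 -3.735
vertex 0.116 -4.144 -3.083
vertex -0.73 -4.415 -3.253
endloop
endfacet
facet normal -0.350 -0.926 0.144
outer loop
vertex -0.042 -4.75 -3.735
vertex -0.73 -4.415 -3.253
vertex -0.815 -4.522 -4.147
endloop
endfacet
facet normal -0.004 -0.878 -0.478
outer loop
vertex -0.042 -4.75 -3.735
vertex -0.815 -4.522 -4.147
vertex -0.021 -4.318 -4.529
endloop
endfacet
facet normal 0.663 -0.664 -0.344
outer loop
vertex -0.042 -4.75 -3.735
vertex -0.021 -4.318 -4.529
vertex 0.554 -4.084 -3.872
endloop
endfacet
facet normal 0.866 0.109 0.489
outer loop
vertex 0.116 -4.144 -3.083
vertex 0.554 -4.084 -3.872
vertex 0.235 -3.338 -3.473
endloop
endfacet
facet normal -0.148 -0.152 0.977
outer loop
vertex -0.73 -4.415 -3.253
vertex 0.116 -4.144 -3.083
vertex -0.559 -3.542 -3.091
endloop
endfacet
facet normal -0.882 -0.451 0.138
outer loop
vertex -0.815 -4.522 -4.147
vertex -0.73 -4.415 -3.253
vertex -1.134 -3.776 -3.748
endloop
endfacet
facet normal -0.323 -0.373 -0.870
outer loop
vertex -0.021 -4.318 -4.529
vertex -0.815 -4.522 -4.147
vertex -0.696 -3.716 -4.537
endloop
endfacet
facet normal 0.757 -0.027 -0.653
outer loop
vertex 0.554 -4.084 -3.872
vertex -0.021 -4.318 -4.529
vertex 0.15 -3.445 -4.367
endloop
endfacet

endsolid


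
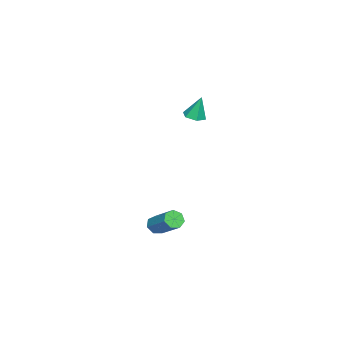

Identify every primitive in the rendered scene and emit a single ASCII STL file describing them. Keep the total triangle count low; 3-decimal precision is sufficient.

solid 
facet normal 0.032 -0.261 -0.965
outer loop
vertex -1.204 -2.83 3.018
vertex -1.757 -3.145 3.085
vertex -1.759 -2.527 2.918
endloop
endfacet
facet normal 0.452 0.879 0.155
outer loop
vertex -1.204 -2.83 3.018
vertex -1.759 -2.527 2.918
vertex -1.803 -2.775 4.455
endloop
endfacet
facet normal 0.033 -0.261 -0.965
outer loop
vertex -1.759 -2.527 2.918
vertex -1.757 -3.145 3.085
vertex -2.312 -2.842 2.984
endloop
endfacet
facet normal -0.480 0.868 0.126
outer loop
vertex -1.759 -2.527 2.918
vertex -2.312 -2.842 2.984
vertex -1.803 -2.775 4.455
endloop
endfacet
facet normal 0.033 -0.261 -0.965
outer loop
vertex -2.312 -2.842 2.984
vertex -1.757 -3.145 3.085
vertex -2.31 -3.46 3.151
endloop
endfacet
facet normal -0.943 0.084 0.322
outer loop
vertex -2.312 -2.842 2.984
vertex -2.31 -3.46 3.151
vertex -1.803 -2.775 4.455
endloop
endfacet
facet normal 0.033 -0.261 -0.965
outer loop
vertex -2.31 -3.46 3.151
vertex -1.757 -3.145 3.085
vertex -1.755 -3.763 3.252
endloop
endfacet
facet normal -0.476 -0.689 0.547
outer loop
vertex -2.31 -3.46 3.151
vertex -1.755 -3.763 3.252
vertex -1.803 -2.775 4.455
endloop
endfacet
facet normal 0.032 -0.261 -0.965
outer loop
vertex -1.755 -3.763 3.252
vertex -1.757 -3.145 3.085
vertex -1.202 -3.448 3.185
endloop
endfacet
facet normal 0.456 -0.679 0.576
outer loop
vertex -1.755 -3.763 3.252
vertex -1.202 -3.448 3.185
vertex -1.803 -2.775 4.455
endloop
endfacet
facet normal 0.032 -0.261 -0.965
outer loop
vertex -1.202 -3.448 3.185
vertex -1.757 -3.145 3.085
vertex -1.204 -2.83 3.018
endloop
endfacet
facet normal 0.919 0.105 0.379
outer loop
vertex -1.202 -3.448 3.185
vertex -1.204 -2.83 3.018
vertex -1.803 -2.775 4.455
endloop
endfacet
facet normal -0.456 -0.679 -0.575
outer loop
vertex 1.771 -4.443 -3.574
vertex 1.287 -4.091 -3.606
vertex 1.764 -4.104 -3.969
endloop
endfacet
facet normal 0.890 -0.338 -0.306
outer loop
vertex 1.771 -4.443 -3.574
vertex 1.764 -4.104 -3.969
vertex 2.618 -3.181 -2.503
endloop
endfacet
facet normal 0.890 -0.337 -0.307
outer loop
vertex 2.618 -3.181 -2.503
vertex 1.764 -4.104 -3.969
vertex 2.611 -2.841 -2.897
endloop
endfacet
facet normal 0.455 0.678 0.577
outer loop
vertex 2.618 -3.181 -2.503
vertex 2.611 -2.841 -2.897
vertex 2.133 -2.829 -2.534
endloop
endfacet
facet normal -0.456 -0.679 -0.575
outer loop
vertex 1.764 -4.104 -3.969
vertex 1.287 -4.091 -3.606
vertex 1.397 -3.755 -4.09
endloop
endfacet
facet normal 0.544 0.300 -0.784
outer loop
vertex 1.764 -4.104 -3.969
vertex 1.397 -3.755 -4.09
vertex 2.611 -2.841 -2.897
endloop
endfacet
facet normal 0.545 0.299 -0.783
outer loop
vertex 2.611 -2.841 -2.897
vertex 1.397 -3.755 -4.09
vertex 2.244 -2.492 -3.019
endloop
endfacet
facet normal 0.455 0.679 0.576
outer loop
vertex 2.611 -2.841 -2.897
vertex 2.244 -2.492 -3.019
vertex 2.133 -2.829 -2.534
endloop
endfacet
facet normal -0.456 -0.679 -0.575
outer loop
vertex 1.397 -3.755 -4.09
vertex 1.287 -4.091 -3.606
vertex 0.947 -3.659 -3.847
endloop
endfacet
facet normal -0.211 0.711 -0.671
outer loop
vertex 1.397 -3.755 -4.09
vertex 0.947 -3.659 -3.847
vertex 2.244 -2.492 -3.019
endloop
endfacet
facet normal -0.212 0.711 -0.670
outer loop
vertex 2.244 -2.492 -3.019
vertex 0.947 -3.659 -3.847
vertex 1.794 -2.396 -2.775
endloop
endfacet
facet normal 0.457 0.678 0.576
outer loop
vertex 2.244 -2.492 -3.019
vertex 1.794 -2.396 -2.775
vertex 2.133 -2.829 -2.534
endloop
endfacet
facet normal -0.455 -0.679 -0.576
outer loop
vertex 0.947 -3.659 -3.847
vertex 1.287 -4.091 -3.606
vertex 0.752 -3.889 -3.422
endloop
endfacet
facet normal -0.808 0.587 -0.053
outer loop
vertex 0.947 -3.659 -3.847
vertex 0.752 -3.889 -3.422
vertex 1.794 -2.396 -2.775
endloop
endfacet
facet normal -0.808 0.587 -0.053
outer loop
vertex 1.794 -2.396 -2.775
vertex 0.752 -3.889 -3.422
vertex 1.599 -2.626 -2.351
endloop
endfacet
facet normal 0.455 0.678 0.577
outer loop
vertex 1.794 -2.396 -2.775
vertex 1.599 -2.626 -2.351
vertex 2.133 -2.829 -2.534
endloop
endfacet
facet normal -0.455 -0.679 -0.576
outer loop
vertex 0.752 -3.889 -3.422
vertex 1.287 -4.091 -3.606
vertex 0.96 -4.271 -3.136
endloop
endfacet
facet normal -0.796 0.020 0.605
outer loop
vertex 0.752 -3.889 -3.422
vertex 0.96 -4.271 -3.136
vertex 1.599 -2.626 -2.351
endloop
endfacet
facet normal -0.796 0.021 0.605
outer loop
vertex 1.599 -2.626 -2.351
vertex 0.96 -4.271 -3.136
vertex 1.807 -3.008 -2.064
endloop
endfacet
facet normal 0.455 0.680 0.575
outer loop
vertex 1.599 -2.626 -2.351
vertex 1.807 -3.008 -2.064
vertex 2.133 -2.829 -2.534
endloop
endfacet
facet normal -0.455 -0.679 -0.576
outer loop
vertex 0.96 -4.271 -3.136
vertex 1.287 -4.091 -3.606
vertex 1.414 -4.518 -3.203
endloop
endfacet
facet normal -0.186 -0.560 0.807
outer loop
vertex 0.96 -4.271 -3.136
vertex 1.414 -4.518 -3.203
vertex 1.807 -3.008 -2.064
endloop
endfacet
facet normal -0.185 -0.561 0.807
outer loop
vertex 1.807 -3.008 -2.064
vertex 1.414 -4.518 -3.203
vertex 2.26 -3.255 -2.132
endloop
endfacet
facet normal 0.456 0.679 0.575
outer loop
vertex 1.807 -3.008 -2.064
vertex 2.26 -3.255 -2.132
vertex 2.133 -2.829 -2.534
endloop
endfacet
facet normal -0.456 -0.679 -0.576
outer loop
vertex 1.414 -4.518 -3.203
vertex 1.287 -4.091 -3.606
vertex 1.771 -4.443 -3.574
endloop
endfacet
facet normal 0.567 -0.720 0.400
outer loop
vertex 1.414 -4.518 -3.203
vertex 1.771 -4.443 -3.574
vertex 2.26 -3.255 -2.132
endloop
endfacet
facet normal 0.565 -0.720 0.402
outer loop
vertex 2.26 -3.255 -2.132
vertex 1.771 -4.443 -3.574
vertex 2.618 -3.181 -2.503
endloop
endfacet
facet normal 0.456 0.679 0.575
outer loop
vertex 2.26 -3.255 -2.132
vertex 2.618 -3.181 -2.503
vertex 2.133 -2.829 -2.534
endloop
endfacet

endsolid


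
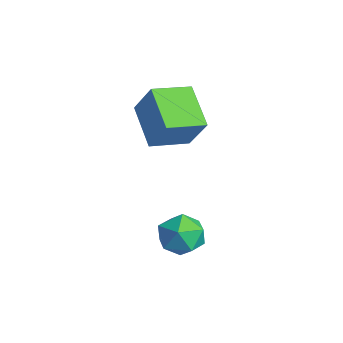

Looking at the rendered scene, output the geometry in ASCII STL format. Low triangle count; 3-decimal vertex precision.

solid 
facet normal -0.675 0.435 0.596
outer loop
vertex 2.532 0.364 0.375
vertex 3.168 0.486 1.006
vertex 3.025 1.122 0.38
endloop
endfacet
facet normal -0.834 0.543 -0.092
outer loop
vertex 2.532 0.364 0.375
vertex 3.025 1.122 0.38
vertex 2.841 0.707 -0.402
endloop
endfacet
facet normal -0.910 -0.094 -0.404
outer loop
vertex 2.532 0.364 0.375
vertex 2.841 0.707 -0.402
vertex 2.87 -0.185 -0.259
endloop
endfacet
facet normal -0.797 -0.597 0.092
outer loop
vertex 2.532 0.364 0.375
vertex 2.87 -0.185 -0.259
vertex 3.073 -0.322 0.612
endloop
endfacet
facet normal -0.652 -0.269 0.709
outer loop
vertex 2.532 0.364 0.375
vertex 3.073 -0.322 0.612
vertex 3.168 0.486 1.006
endloop
endfacet
facet normal -0.282 0.873 -0.397
outer loop
vertex 2.841 0.707 -0.402
vertex 3.025 1.122 0.38
vertex 3.667 1.042 -0.252
endloop
endfacet
facet normal -0.023 0.699 0.715
outer loop
vertex 3.025 1.122 0.38
vertex 3.168 0.486 1.006
vertex 3.87 0.905 0.619
endloop
endfacet
facet normal 0.015 -0.440 0.898
outer loop
vertex 3.168 0.486 1.006
vertex 3.073 -0.322 0.612
vertex 3.899 0.013 0.762
endloop
endfacet
facet normal -0.221 -0.970 -0.101
outer loop
vertex 3.073 -0.322 0.612
vertex 2.87 -0.185 -0.259
vertex 3.715 -0.402 -0.02
endloop
endfacet
facet normal -0.403 -0.158 -0.902
outer loop
vertex 2.87 -0.185 -0.259
vertex 2.841 0.707 -0.402
vertex 3.572 0.234 -0.646
endloop
endfacet
facet normal 0.797 0.597 -0.092
outer loop
vertex 4.208 0.356 -0.015
vertex 3.667 1.042 -0.252
vertex 3.87 0.905 0.619
endloop
endfacet
facet normal 0.910 0.094 0.404
outer loop
vertex 4.208 0.356 -0.015
vertex 3.87 0.905 0.619
vertex 3.899 0.013 0.762
endloop
endfacet
facet normal 0.834 -0.543 0.092
outer loop
vertex 4.208 0.356 -0.015
vertex 3.899 0.013 0.762
vertex 3.715 -0.402 -0.02
endloop
endfacet
facet normal 0.675 -0.435 -0.596
outer loop
vertex 4.208 0.356 -0.015
vertex 3.715 -0.402 -0.02
vertex 3.572 0.234 -0.646
endloop
endfacet
facet normal 0.652 0.269 -0.709
outer loop
vertex 4.208 0.356 -0.015
vertex 3.572 0.234 -0.646
vertex 3.667 1.042 -0.252
endloop
endfacet
facet normal 0.221 0.970 0.101
outer loop
vertex 3.87 0.905 0.619
vertex 3.667 1.042 -0.252
vertex 3.025 1.122 0.38
endloop
endfacet
facet normal 0.403 0.158 0.902
outer loop
vertex 3.899 0.013 0.762
vertex 3.87 0.905 0.619
vertex 3.168 0.486 1.006
endloop
endfacet
facet normal 0.282 -0.873 0.397
outer loop
vertex 3.715 -0.402 -0.02
vertex 3.899 0.013 0.762
vertex 3.073 -0.322 0.612
endloop
endfacet
facet normal 0.023 -0.699 -0.715
outer loop
vertex 3.572 0.234 -0.646
vertex 3.715 -0.402 -0.02
vertex 2.87 -0.185 -0.259
endloop
endfacet
facet normal -0.015 0.440 -0.898
outer loop
vertex 3.667 1.042 -0.252
vertex 3.572 0.234 -0.646
vertex 2.841 0.707 -0.402
endloop
endfacet
facet normal -0.513 -0.183 -0.839
outer loop
vertex -1.189 0.59 3.392
vertex -1.253 2.072 3.108
vertex 0.363 0.48 2.467
endloop
endfacet
facet normal 0.042 -0.981 0.188
outer loop
vertex 1.173 0.768 3.792
vertex -1.189 0.59 3.392
vertex 0.363 0.48 2.467
endloop
endfacet
facet normal -0.513 -0.183 -0.839
outer loop
vertex 0.363 0.48 2.467
vertex -1.253 2.072 3.108
vertex 0.299 1.962 2.183
endloop
endfacet
facet normal 0.857 -0.061 -0.511
outer loop
vertex 0.299 1.962 2.183
vertex 1.173 0.768 3.792
vertex 0.363 0.48 2.467
endloop
endfacet
facet normal -0.857 0.061 0.511
outer loop
vertex -1.189 0.59 3.392
vertex -0.443 2.36 4.433
vertex -1.253 2.072 3.108
endloop
endfacet
facet normal 0.042 -0.981 0.188
outer loop
vertex -0.379 0.878 4.717
vertex -1.189 0.59 3.392
vertex 1.173 0.768 3.792
endloop
endfacet
facet normal -0.857 0.061 0.511
outer loop
vertex -0.379 0.878 4.717
vertex -0.443 2.36 4.433
vertex -1.189 0.59 3.392
endloop
endfacet
facet normal -0.042 0.981 -0.188
outer loop
vertex -1.253 2.072 3.108
vertex -0.443 2.36 4.433
vertex 0.299 1.962 2.183
endloop
endfacet
facet normal 0.857 -0.061 -0.511
outer loop
vertex 1.109 2.25 3.508
vertex 1.173 0.768 3.792
vertex 0.299 1.962 2.183
endloop
endfacet
facet normal -0.042 0.981 -0.188
outer loop
vertex 0.299 1.962 2.183
vertex -0.443 2.36 4.433
vertex 1.109 2.25 3.508
endloop
endfacet
facet normal 0.513 0.183 0.839
outer loop
vertex 1.109 2.25 3.508
vertex -0.379 0.878 4.717
vertex 1.173 0.768 3.792
endloop
endfacet
facet normal 0.513 0.183 0.839
outer loop
vertex -0.443 2.36 4.433
vertex -0.379 0.878 4.717
vertex 1.109 2.25 3.508
endloop
endfacet

endsolid


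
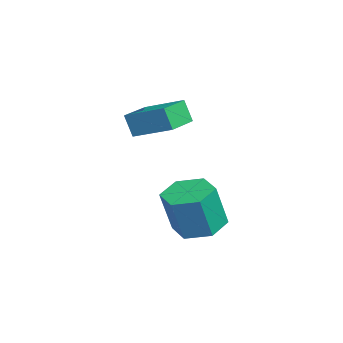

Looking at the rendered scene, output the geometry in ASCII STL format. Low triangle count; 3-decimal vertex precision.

solid 
facet normal -0.510 -0.775 -0.373
outer loop
vertex -3.583 -1.744 2.466
vertex -4.71 -0.969 2.395
vertex -3.341 -1.475 1.577
endloop
endfacet
facet normal 0.823 -0.566 0.053
outer loop
vertex -2.51 -0.211 2.185
vertex -3.583 -1.744 2.466
vertex -3.341 -1.475 1.577
endloop
endfacet
facet normal -0.509 -0.776 -0.373
outer loop
vertex -3.341 -1.475 1.577
vertex -4.71 -0.969 2.395
vertex -4.469 -0.7 1.506
endloop
endfacet
facet normal 0.251 0.281 -0.926
outer loop
vertex -4.469 -0.7 1.506
vertex -2.51 -0.211 2.185
vertex -3.341 -1.475 1.577
endloop
endfacet
facet normal -0.251 -0.280 0.926
outer loop
vertex -3.583 -1.744 2.466
vertex -3.879 0.295 3.003
vertex -4.71 -0.969 2.395
endloop
endfacet
facet normal 0.823 -0.566 0.052
outer loop
vertex -2.751 -0.48 3.074
vertex -3.583 -1.744 2.466
vertex -2.51 -0.211 2.185
endloop
endfacet
facet normal -0.251 -0.280 0.926
outer loop
vertex -2.751 -0.48 3.074
vertex -3.879 0.295 3.003
vertex -3.583 -1.744 2.466
endloop
endfacet
facet normal -0.823 0.566 -0.052
outer loop
vertex -4.71 -0.969 2.395
vertex -3.879 0.295 3.003
vertex -4.469 -0.7 1.506
endloop
endfacet
facet normal 0.251 0.280 -0.926
outer loop
vertex -3.637 0.564 2.114
vertex -2.51 -0.211 2.185
vertex -4.469 -0.7 1.506
endloop
endfacet
facet normal -0.822 0.567 -0.052
outer loop
vertex -4.469 -0.7 1.506
vertex -3.879 0.295 3.003
vertex -3.637 0.564 2.114
endloop
endfacet
facet normal 0.510 0.775 0.373
outer loop
vertex -3.637 0.564 2.114
vertex -2.751 -0.48 3.074
vertex -2.51 -0.211 2.185
endloop
endfacet
facet normal 0.509 0.775 0.373
outer loop
vertex -3.879 0.295 3.003
vertex -2.751 -0.48 3.074
vertex -3.637 0.564 2.114
endloop
endfacet
facet normal -0.167 0.251 -0.953
outer loop
vertex -1.712 0.098 -2.536
vertex -2.412 0.707 -2.253
vertex -1.497 1.021 -2.331
endloop
endfacet
facet normal 0.961 -0.176 -0.215
outer loop
vertex -1.712 0.098 -2.536
vertex -1.497 1.021 -2.331
vertex -1.408 -0.356 -0.81
endloop
endfacet
facet normal 0.961 -0.175 -0.215
outer loop
vertex -1.408 -0.356 -0.81
vertex -1.497 1.021 -2.331
vertex -1.194 0.568 -0.605
endloop
endfacet
facet normal 0.168 -0.250 0.954
outer loop
vertex -1.408 -0.356 -0.81
vertex -1.194 0.568 -0.605
vertex -2.108 0.253 -0.527
endloop
endfacet
facet normal -0.167 0.251 -0.953
outer loop
vertex -1.497 1.021 -2.331
vertex -2.412 0.707 -2.253
vertex -2.197 1.63 -2.048
endloop
endfacet
facet normal 0.672 0.737 0.076
outer loop
vertex -1.497 1.021 -2.331
vertex -2.197 1.63 -2.048
vertex -1.194 0.568 -0.605
endloop
endfacet
facet normal 0.672 0.737 0.076
outer loop
vertex -1.194 0.568 -0.605
vertex -2.197 1.63 -2.048
vertex -1.894 1.177 -0.322
endloop
endfacet
facet normal 0.168 -0.250 0.954
outer loop
vertex -1.194 0.568 -0.605
vertex -1.894 1.177 -0.322
vertex -2.108 0.253 -0.527
endloop
endfacet
facet normal -0.167 0.251 -0.953
outer loop
vertex -2.197 1.63 -2.048
vertex -2.412 0.707 -2.253
vertex -3.112 1.316 -1.97
endloop
endfacet
facet normal -0.288 0.912 0.290
outer loop
vertex -2.197 1.63 -2.048
vertex -3.112 1.316 -1.97
vertex -1.894 1.177 -0.322
endloop
endfacet
facet normal -0.289 0.912 0.291
outer loop
vertex -1.894 1.177 -0.322
vertex -3.112 1.316 -1.97
vertex -2.808 0.862 -0.244
endloop
endfacet
facet normal 0.168 -0.250 0.954
outer loop
vertex -1.894 1.177 -0.322
vertex -2.808 0.862 -0.244
vertex -2.108 0.253 -0.527
endloop
endfacet
facet normal -0.168 0.250 -0.954
outer loop
vertex -3.112 1.316 -1.97
vertex -2.412 0.707 -2.253
vertex -3.326 0.392 -2.175
endloop
endfacet
facet normal -0.961 0.175 0.215
outer loop
vertex -3.112 1.316 -1.97
vertex -3.326 0.392 -2.175
vertex -2.808 0.862 -0.244
endloop
endfacet
facet normal -0.961 0.176 0.215
outer loop
vertex -2.808 0.862 -0.244
vertex -3.326 0.392 -2.175
vertex -3.023 -0.061 -0.449
endloop
endfacet
facet normal 0.167 -0.251 0.953
outer loop
vertex -2.808 0.862 -0.244
vertex -3.023 -0.061 -0.449
vertex -2.108 0.253 -0.527
endloop
endfacet
facet normal -0.168 0.250 -0.954
outer loop
vertex -3.326 0.392 -2.175
vertex -2.412 0.707 -2.253
vertex -2.626 -0.217 -2.458
endloop
endfacet
facet normal -0.672 -0.737 -0.076
outer loop
vertex -3.326 0.392 -2.175
vertex -2.626 -0.217 -2.458
vertex -3.023 -0.061 -0.449
endloop
endfacet
facet normal -0.672 -0.737 -0.076
outer loop
vertex -3.023 -0.061 -0.449
vertex -2.626 -0.217 -2.458
vertex -2.323 -0.67 -0.732
endloop
endfacet
facet normal 0.167 -0.251 0.953
outer loop
vertex -3.023 -0.061 -0.449
vertex -2.323 -0.67 -0.732
vertex -2.108 0.253 -0.527
endloop
endfacet
facet normal -0.168 0.250 -0.954
outer loop
vertex -2.626 -0.217 -2.458
vertex -2.412 0.707 -2.253
vertex -1.712 0.098 -2.536
endloop
endfacet
facet normal 0.290 -0.912 -0.290
outer loop
vertex -2.626 -0.217 -2.458
vertex -1.712 0.098 -2.536
vertex -2.323 -0.67 -0.732
endloop
endfacet
facet normal 0.288 -0.912 -0.291
outer loop
vertex -2.323 -0.67 -0.732
vertex -1.712 0.098 -2.536
vertex -1.408 -0.356 -0.81
endloop
endfacet
facet normal 0.167 -0.251 0.953
outer loop
vertex -2.323 -0.67 -0.732
vertex -1.408 -0.356 -0.81
vertex -2.108 0.253 -0.527
endloop
endfacet

endsolid


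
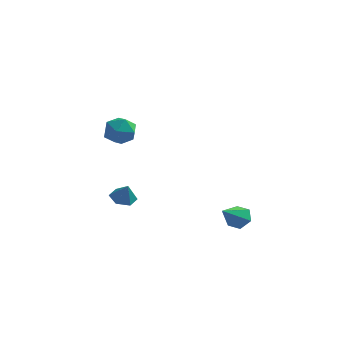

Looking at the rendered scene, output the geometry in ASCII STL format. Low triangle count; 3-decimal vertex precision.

solid 
facet normal 0.302 0.732 -0.610
outer loop
vertex 3.466 -1.861 -1.776
vertex 2.809 -1.594 -1.781
vertex 3.275 -1.379 -1.292
endloop
endfacet
facet normal 0.758 -0.288 0.586
outer loop
vertex 3.466 -1.861 -1.776
vertex 3.275 -1.379 -1.292
vertex 2.291 -2.846 -0.739
endloop
endfacet
facet normal 0.303 0.732 -0.611
outer loop
vertex 3.275 -1.379 -1.292
vertex 2.809 -1.594 -1.781
vertex 2.618 -1.111 -1.297
endloop
endfacet
facet normal 0.109 0.286 0.952
outer loop
vertex 3.275 -1.379 -1.292
vertex 2.618 -1.111 -1.297
vertex 2.291 -2.846 -0.739
endloop
endfacet
facet normal 0.303 0.732 -0.611
outer loop
vertex 2.618 -1.111 -1.297
vertex 2.809 -1.594 -1.781
vertex 2.151 -1.326 -1.786
endloop
endfacet
facet normal -0.751 0.326 0.574
outer loop
vertex 2.618 -1.111 -1.297
vertex 2.151 -1.326 -1.786
vertex 2.291 -2.846 -0.739
endloop
endfacet
facet normal 0.303 0.732 -0.610
outer loop
vertex 2.151 -1.326 -1.786
vertex 2.809 -1.594 -1.781
vertex 2.342 -1.809 -2.271
endloop
endfacet
facet normal -0.963 -0.208 -0.173
outer loop
vertex 2.151 -1.326 -1.786
vertex 2.342 -1.809 -2.271
vertex 2.291 -2.846 -0.739
endloop
endfacet
facet normal 0.302 0.733 -0.610
outer loop
vertex 2.342 -1.809 -2.271
vertex 2.809 -1.594 -1.781
vertex 2.999 -2.076 -2.266
endloop
endfacet
facet normal -0.313 -0.781 -0.539
outer loop
vertex 2.342 -1.809 -2.271
vertex 2.999 -2.076 -2.266
vertex 2.291 -2.846 -0.739
endloop
endfacet
facet normal 0.302 0.733 -0.610
outer loop
vertex 2.999 -2.076 -2.266
vertex 2.809 -1.594 -1.781
vertex 3.466 -1.861 -1.776
endloop
endfacet
facet normal 0.547 -0.822 -0.161
outer loop
vertex 2.999 -2.076 -2.266
vertex 3.466 -1.861 -1.776
vertex 2.291 -2.846 -0.739
endloop
endfacet
facet normal 0.138 0.968 0.211
outer loop
vertex -2.76 -1.851 3.506
vertex -2.938 -2.016 4.377
vertex -2.089 -2.07 4.071
endloop
endfacet
facet normal 0.540 0.769 -0.343
outer loop
vertex -2.76 -1.851 3.506
vertex -2.089 -2.07 4.071
vertex -2.113 -2.424 3.24
endloop
endfacet
facet normal 0.107 0.516 -0.850
outer loop
vertex -2.76 -1.851 3.506
vertex -2.113 -2.424 3.24
vertex -2.978 -2.589 3.031
endloop
endfacet
facet normal -0.563 0.558 -0.609
outer loop
vertex -2.76 -1.851 3.506
vertex -2.978 -2.589 3.031
vertex -3.488 -2.336 3.734
endloop
endfacet
facet normal -0.543 0.838 0.048
outer loop
vertex -2.76 -1.851 3.506
vertex -3.488 -2.336 3.734
vertex -2.938 -2.016 4.377
endloop
endfacet
facet normal 0.963 0.235 -0.128
outer loop
vertex -2.113 -2.424 3.24
vertex -2.089 -2.07 4.071
vertex -1.892 -2.944 3.946
endloop
endfacet
facet normal 0.313 0.558 0.769
outer loop
vertex -2.089 -2.07 4.071
vertex -2.938 -2.016 4.377
vertex -2.402 -2.691 4.649
endloop
endfacet
facet normal -0.791 0.348 0.504
outer loop
vertex -2.938 -2.016 4.377
vertex -3.488 -2.336 3.734
vertex -3.267 -2.856 4.44
endloop
endfacet
facet normal -0.823 -0.105 -0.559
outer loop
vertex -3.488 -2.336 3.734
vertex -2.978 -2.589 3.031
vertex -3.291 -3.21 3.609
endloop
endfacet
facet normal 0.263 -0.174 -0.949
outer loop
vertex -2.978 -2.589 3.031
vertex -2.113 -2.424 3.24
vertex -2.442 -3.264 3.303
endloop
endfacet
facet normal 0.563 -0.558 0.609
outer loop
vertex -2.62 -3.429 4.174
vertex -1.892 -2.944 3.946
vertex -2.402 -2.691 4.649
endloop
endfacet
facet normal -0.107 -0.516 0.850
outer loop
vertex -2.62 -3.429 4.174
vertex -2.402 -2.691 4.649
vertex -3.267 -2.856 4.44
endloop
endfacet
facet normal -0.540 -0.769 0.343
outer loop
vertex -2.62 -3.429 4.174
vertex -3.267 -2.856 4.44
vertex -3.291 -3.21 3.609
endloop
endfacet
facet normal -0.138 -0.968 -0.211
outer loop
vertex -2.62 -3.429 4.174
vertex -3.291 -3.21 3.609
vertex -2.442 -3.264 3.303
endloop
endfacet
facet normal 0.543 -0.838 -0.048
outer loop
vertex -2.62 -3.429 4.174
vertex -2.442 -3.264 3.303
vertex -1.892 -2.944 3.946
endloop
endfacet
facet normal 0.823 0.105 0.559
outer loop
vertex -2.402 -2.691 4.649
vertex -1.892 -2.944 3.946
vertex -2.089 -2.07 4.071
endloop
endfacet
facet normal -0.263 0.174 0.949
outer loop
vertex -3.267 -2.856 4.44
vertex -2.402 -2.691 4.649
vertex -2.938 -2.016 4.377
endloop
endfacet
facet normal -0.963 -0.235 0.128
outer loop
vertex -3.291 -3.21 3.609
vertex -3.267 -2.856 4.44
vertex -3.488 -2.336 3.734
endloop
endfacet
facet normal -0.313 -0.558 -0.769
outer loop
vertex -2.442 -3.264 3.303
vertex -3.291 -3.21 3.609
vertex -2.978 -2.589 3.031
endloop
endfacet
facet normal 0.791 -0.348 -0.504
outer loop
vertex -1.892 -2.944 3.946
vertex -2.442 -3.264 3.303
vertex -2.113 -2.424 3.24
endloop
endfacet
facet normal -0.319 0.222 -0.921
outer loop
vertex -3.244 2.038 -3.267
vertex -3.918 1.786 -3.094
vertex -3.749 2.498 -2.981
endloop
endfacet
facet normal 0.728 0.526 0.439
outer loop
vertex -3.244 2.038 -3.267
vertex -3.749 2.498 -2.981
vertex -3.582 1.554 -2.126
endloop
endfacet
facet normal -0.319 0.222 -0.921
outer loop
vertex -3.749 2.498 -2.981
vertex -3.918 1.786 -3.094
vertex -4.423 2.246 -2.808
endloop
endfacet
facet normal -0.057 0.665 0.745
outer loop
vertex -3.749 2.498 -2.981
vertex -4.423 2.246 -2.808
vertex -3.582 1.554 -2.126
endloop
endfacet
facet normal -0.319 0.222 -0.921
outer loop
vertex -4.423 2.246 -2.808
vertex -3.918 1.786 -3.094
vertex -4.592 1.534 -2.921
endloop
endfacet
facet normal -0.619 0.022 0.785
outer loop
vertex -4.423 2.246 -2.808
vertex -4.592 1.534 -2.921
vertex -3.582 1.554 -2.126
endloop
endfacet
facet normal -0.319 0.221 -0.922
outer loop
vertex -4.592 1.534 -2.921
vertex -3.918 1.786 -3.094
vertex -4.087 1.075 -3.206
endloop
endfacet
facet normal -0.395 -0.757 0.520
outer loop
vertex -4.592 1.534 -2.921
vertex -4.087 1.075 -3.206
vertex -3.582 1.554 -2.126
endloop
endfacet
facet normal -0.319 0.221 -0.922
outer loop
vertex -4.087 1.075 -3.206
vertex -3.918 1.786 -3.094
vertex -3.413 1.327 -3.379
endloop
endfacet
facet normal 0.390 -0.895 0.215
outer loop
vertex -4.087 1.075 -3.206
vertex -3.413 1.327 -3.379
vertex -3.582 1.554 -2.126
endloop
endfacet
facet normal -0.319 0.221 -0.922
outer loop
vertex -3.413 1.327 -3.379
vertex -3.918 1.786 -3.094
vertex -3.244 2.038 -3.267
endloop
endfacet
facet normal 0.951 -0.254 0.174
outer loop
vertex -3.413 1.327 -3.379
vertex -3.244 2.038 -3.267
vertex -3.582 1.554 -2.126
endloop
endfacet

endsolid


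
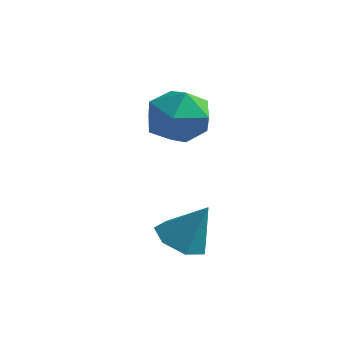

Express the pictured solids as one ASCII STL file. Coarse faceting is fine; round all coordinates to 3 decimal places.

solid 
facet normal -0.465 -0.191 -0.864
outer loop
vertex 1.741 -2.442 -0.534
vertex 1.155 -1.809 -0.359
vertex 1.922 -1.744 -0.786
endloop
endfacet
facet normal 0.971 -0.234 0.051
outer loop
vertex 1.741 -2.442 -0.534
vertex 1.922 -1.744 -0.786
vertex 1.885 -1.511 0.999
endloop
endfacet
facet normal -0.465 -0.190 -0.865
outer loop
vertex 1.922 -1.744 -0.786
vertex 1.155 -1.809 -0.359
vertex 1.525 -1.095 -0.715
endloop
endfacet
facet normal 0.849 0.525 -0.051
outer loop
vertex 1.922 -1.744 -0.786
vertex 1.525 -1.095 -0.715
vertex 1.885 -1.511 0.999
endloop
endfacet
facet normal -0.465 -0.190 -0.864
outer loop
vertex 1.525 -1.095 -0.715
vertex 1.155 -1.809 -0.359
vertex 0.85 -0.984 -0.376
endloop
endfacet
facet normal 0.247 0.952 0.179
outer loop
vertex 1.525 -1.095 -0.715
vertex 0.85 -0.984 -0.376
vertex 1.885 -1.511 0.999
endloop
endfacet
facet normal -0.465 -0.190 -0.865
outer loop
vertex 0.85 -0.984 -0.376
vertex 1.155 -1.809 -0.359
vertex 0.404 -1.495 -0.024
endloop
endfacet
facet normal -0.385 0.727 0.568
outer loop
vertex 0.85 -0.984 -0.376
vertex 0.404 -1.495 -0.024
vertex 1.885 -1.511 0.999
endloop
endfacet
facet normal -0.465 -0.190 -0.864
outer loop
vertex 0.404 -1.495 -0.024
vertex 1.155 -1.809 -0.359
vertex 0.524 -2.242 0.076
endloop
endfacet
facet normal -0.568 0.019 0.823
outer loop
vertex 0.404 -1.495 -0.024
vertex 0.524 -2.242 0.076
vertex 1.885 -1.511 0.999
endloop
endfacet
facet normal -0.465 -0.191 -0.864
outer loop
vertex 0.524 -2.242 0.076
vertex 1.155 -1.809 -0.359
vertex 1.119 -2.664 -0.151
endloop
endfacet
facet normal -0.166 -0.639 0.751
outer loop
vertex 0.524 -2.242 0.076
vertex 1.119 -2.664 -0.151
vertex 1.885 -1.511 0.999
endloop
endfacet
facet normal -0.464 -0.191 -0.865
outer loop
vertex 1.119 -2.664 -0.151
vertex 1.155 -1.809 -0.359
vertex 1.741 -2.442 -0.534
endloop
endfacet
facet normal 0.519 -0.751 0.408
outer loop
vertex 1.119 -2.664 -0.151
vertex 1.741 -2.442 -0.534
vertex 1.885 -1.511 0.999
endloop
endfacet
facet normal -0.803 -0.596 0.017
outer loop
vertex -1.9 0.873 2.822
vertex -1.225 -0.043 2.611
vertex -1.44 0.278 3.701
endloop
endfacet
facet normal -0.894 -0.032 0.446
outer loop
vertex -1.9 0.873 2.822
vertex -1.44 0.278 3.701
vertex -1.465 1.434 3.735
endloop
endfacet
facet normal -0.828 0.559 0.051
outer loop
vertex -1.9 0.873 2.822
vertex -1.465 1.434 3.735
vertex -1.266 1.827 2.666
endloop
endfacet
facet normal -0.696 0.361 -0.621
outer loop
vertex -1.9 0.873 2.822
vertex -1.266 1.827 2.666
vertex -1.118 0.915 1.971
endloop
endfacet
facet normal -0.680 -0.353 -0.642
outer loop
vertex -1.9 0.873 2.822
vertex -1.118 0.915 1.971
vertex -1.225 -0.043 2.611
endloop
endfacet
facet normal -0.370 -0.035 0.928
outer loop
vertex -1.465 1.434 3.735
vertex -1.44 0.278 3.701
vertex -0.522 0.865 4.089
endloop
endfacet
facet normal -0.221 -0.947 0.235
outer loop
vertex -1.44 0.278 3.701
vertex -1.225 -0.043 2.611
vertex -0.374 -0.047 3.394
endloop
endfacet
facet normal -0.022 -0.554 -0.832
outer loop
vertex -1.225 -0.043 2.611
vertex -1.118 0.915 1.971
vertex -0.175 0.346 2.325
endloop
endfacet
facet normal -0.047 0.601 -0.798
outer loop
vertex -1.118 0.915 1.971
vertex -1.266 1.827 2.666
vertex -0.2 1.502 2.359
endloop
endfacet
facet normal -0.262 0.921 0.290
outer loop
vertex -1.266 1.827 2.666
vertex -1.465 1.434 3.735
vertex -0.415 1.823 3.449
endloop
endfacet
facet normal 0.696 -0.361 0.621
outer loop
vertex 0.26 0.907 3.238
vertex -0.522 0.865 4.089
vertex -0.374 -0.047 3.394
endloop
endfacet
facet normal 0.828 -0.559 -0.051
outer loop
vertex 0.26 0.907 3.238
vertex -0.374 -0.047 3.394
vertex -0.175 0.346 2.325
endloop
endfacet
facet normal 0.894 0.032 -0.446
outer loop
vertex 0.26 0.907 3.238
vertex -0.175 0.346 2.325
vertex -0.2 1.502 2.359
endloop
endfacet
facet normal 0.803 0.596 -0.017
outer loop
vertex 0.26 0.907 3.238
vertex -0.2 1.502 2.359
vertex -0.415 1.823 3.449
endloop
endfacet
facet normal 0.680 0.353 0.642
outer loop
vertex 0.26 0.907 3.238
vertex -0.415 1.823 3.449
vertex -0.522 0.865 4.089
endloop
endfacet
facet normal 0.047 -0.601 0.798
outer loop
vertex -0.374 -0.047 3.394
vertex -0.522 0.865 4.089
vertex -1.44 0.278 3.701
endloop
endfacet
facet normal 0.262 -0.921 -0.290
outer loop
vertex -0.175 0.346 2.325
vertex -0.374 -0.047 3.394
vertex -1.225 -0.043 2.611
endloop
endfacet
facet normal 0.370 0.035 -0.928
outer loop
vertex -0.2 1.502 2.359
vertex -0.175 0.346 2.325
vertex -1.118 0.915 1.971
endloop
endfacet
facet normal 0.221 0.947 -0.235
outer loop
vertex -0.415 1.823 3.449
vertex -0.2 1.502 2.359
vertex -1.266 1.827 2.666
endloop
endfacet
facet normal 0.022 0.554 0.832
outer loop
vertex -0.522 0.865 4.089
vertex -0.415 1.823 3.449
vertex -1.465 1.434 3.735
endloop
endfacet

endsolid


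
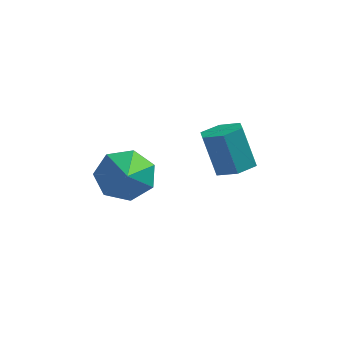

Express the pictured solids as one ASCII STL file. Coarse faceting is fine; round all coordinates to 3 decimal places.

solid 
facet normal 0.342 -0.130 -0.931
outer loop
vertex -0.009 2.438 0.146
vertex -0.477 1.744 0.071
vertex -0.793 2.491 -0.149
endloop
endfacet
facet normal 0.104 0.990 -0.100
outer loop
vertex -0.009 2.438 0.146
vertex -0.793 2.491 -0.149
vertex -0.615 2.669 1.803
endloop
endfacet
facet normal 0.104 0.990 -0.100
outer loop
vertex -0.615 2.669 1.803
vertex -0.793 2.491 -0.149
vertex -1.4 2.722 1.509
endloop
endfacet
facet normal -0.340 0.130 0.931
outer loop
vertex -0.615 2.669 1.803
vertex -1.4 2.722 1.509
vertex -1.083 1.976 1.729
endloop
endfacet
facet normal 0.340 -0.130 -0.931
outer loop
vertex -0.793 2.491 -0.149
vertex -0.477 1.744 0.071
vertex -1.262 1.797 -0.223
endloop
endfacet
facet normal -0.757 0.549 -0.354
outer loop
vertex -0.793 2.491 -0.149
vertex -1.262 1.797 -0.223
vertex -1.4 2.722 1.509
endloop
endfacet
facet normal -0.757 0.549 -0.354
outer loop
vertex -1.4 2.722 1.509
vertex -1.262 1.797 -0.223
vertex -1.868 2.028 1.434
endloop
endfacet
facet normal -0.341 0.130 0.931
outer loop
vertex -1.4 2.722 1.509
vertex -1.868 2.028 1.434
vertex -1.083 1.976 1.729
endloop
endfacet
facet normal 0.340 -0.130 -0.931
outer loop
vertex -1.262 1.797 -0.223
vertex -0.477 1.744 0.071
vertex -0.945 1.051 -0.003
endloop
endfacet
facet normal -0.861 -0.441 -0.253
outer loop
vertex -1.262 1.797 -0.223
vertex -0.945 1.051 -0.003
vertex -1.868 2.028 1.434
endloop
endfacet
facet normal -0.861 -0.441 -0.253
outer loop
vertex -1.868 2.028 1.434
vertex -0.945 1.051 -0.003
vertex -1.551 1.282 1.654
endloop
endfacet
facet normal -0.341 0.130 0.931
outer loop
vertex -1.868 2.028 1.434
vertex -1.551 1.282 1.654
vertex -1.083 1.976 1.729
endloop
endfacet
facet normal 0.340 -0.130 -0.931
outer loop
vertex -0.945 1.051 -0.003
vertex -0.477 1.744 0.071
vertex -0.16 0.998 0.291
endloop
endfacet
facet normal -0.104 -0.990 0.100
outer loop
vertex -0.945 1.051 -0.003
vertex -0.16 0.998 0.291
vertex -1.551 1.282 1.654
endloop
endfacet
facet normal -0.104 -0.990 0.100
outer loop
vertex -1.551 1.282 1.654
vertex -0.16 0.998 0.291
vertex -0.767 1.229 1.949
endloop
endfacet
facet normal -0.342 0.130 0.931
outer loop
vertex -1.551 1.282 1.654
vertex -0.767 1.229 1.949
vertex -1.083 1.976 1.729
endloop
endfacet
facet normal 0.341 -0.130 -0.931
outer loop
vertex -0.16 0.998 0.291
vertex -0.477 1.744 0.071
vertex 0.308 1.692 0.366
endloop
endfacet
facet normal 0.757 -0.549 0.354
outer loop
vertex -0.16 0.998 0.291
vertex 0.308 1.692 0.366
vertex -0.767 1.229 1.949
endloop
endfacet
facet normal 0.757 -0.549 0.353
outer loop
vertex -0.767 1.229 1.949
vertex 0.308 1.692 0.366
vertex -0.298 1.923 2.023
endloop
endfacet
facet normal -0.340 0.130 0.931
outer loop
vertex -0.767 1.229 1.949
vertex -0.298 1.923 2.023
vertex -1.083 1.976 1.729
endloop
endfacet
facet normal 0.341 -0.130 -0.931
outer loop
vertex 0.308 1.692 0.366
vertex -0.477 1.744 0.071
vertex -0.009 2.438 0.146
endloop
endfacet
facet normal 0.861 0.441 0.253
outer loop
vertex 0.308 1.692 0.366
vertex -0.009 2.438 0.146
vertex -0.298 1.923 2.023
endloop
endfacet
facet normal 0.861 0.441 0.253
outer loop
vertex -0.298 1.923 2.023
vertex -0.009 2.438 0.146
vertex -0.615 2.669 1.803
endloop
endfacet
facet normal -0.340 0.130 0.931
outer loop
vertex -0.298 1.923 2.023
vertex -0.615 2.669 1.803
vertex -1.083 1.976 1.729
endloop
endfacet
facet normal -0.339 0.778 -0.529
outer loop
vertex -2.389 -1.458 0.649
vertex -3.357 -1.563 1.115
vertex -2.513 -0.973 1.441
endloop
endfacet
facet normal 0.983 -0.043 0.180
outer loop
vertex -2.389 -1.458 0.649
vertex -2.513 -0.973 1.441
vertex -2.723 -3.017 2.105
endloop
endfacet
facet normal -0.339 0.778 -0.529
outer loop
vertex -2.513 -0.973 1.441
vertex -3.357 -1.563 1.115
vertex -3.273 -0.932 1.988
endloop
endfacet
facet normal 0.580 0.197 0.791
outer loop
vertex -2.513 -0.973 1.441
vertex -3.273 -0.932 1.988
vertex -2.723 -3.017 2.105
endloop
endfacet
facet normal -0.339 0.778 -0.529
outer loop
vertex -3.273 -0.932 1.988
vertex -3.357 -1.563 1.115
vertex -4.096 -1.366 1.878
endloop
endfacet
facet normal -0.142 0.018 0.990
outer loop
vertex -3.273 -0.932 1.988
vertex -4.096 -1.366 1.878
vertex -2.723 -3.017 2.105
endloop
endfacet
facet normal -0.339 0.778 -0.529
outer loop
vertex -4.096 -1.366 1.878
vertex -3.357 -1.563 1.115
vertex -4.363 -1.948 1.194
endloop
endfacet
facet normal -0.639 -0.445 0.628
outer loop
vertex -4.096 -1.366 1.878
vertex -4.363 -1.948 1.194
vertex -2.723 -3.017 2.105
endloop
endfacet
facet normal -0.339 0.778 -0.529
outer loop
vertex -4.363 -1.948 1.194
vertex -3.357 -1.563 1.115
vertex -3.873 -2.24 0.45
endloop
endfacet
facet normal -0.537 -0.843 -0.023
outer loop
vertex -4.363 -1.948 1.194
vertex -3.873 -2.24 0.45
vertex -2.723 -3.017 2.105
endloop
endfacet
facet normal -0.339 0.778 -0.529
outer loop
vertex -3.873 -2.24 0.45
vertex -3.357 -1.563 1.115
vertex -2.994 -2.021 0.208
endloop
endfacet
facet normal 0.088 -0.877 -0.473
outer loop
vertex -3.873 -2.24 0.45
vertex -2.994 -2.021 0.208
vertex -2.723 -3.017 2.105
endloop
endfacet
facet normal -0.339 0.778 -0.529
outer loop
vertex -2.994 -2.021 0.208
vertex -3.357 -1.563 1.115
vertex -2.389 -1.458 0.649
endloop
endfacet
facet normal 0.763 -0.521 -0.382
outer loop
vertex -2.994 -2.021 0.208
vertex -2.389 -1.458 0.649
vertex -2.723 -3.017 2.105
endloop
endfacet

endsolid
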